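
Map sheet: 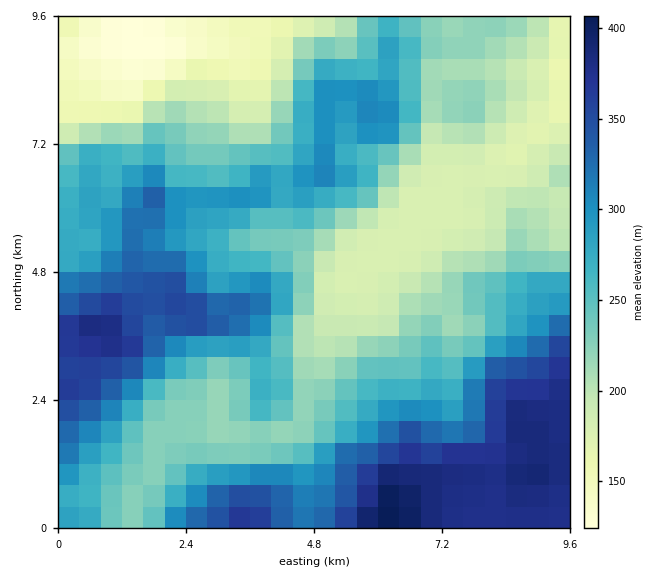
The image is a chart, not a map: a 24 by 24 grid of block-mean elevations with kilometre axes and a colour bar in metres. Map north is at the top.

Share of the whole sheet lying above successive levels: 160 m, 94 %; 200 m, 77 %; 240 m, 56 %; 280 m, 37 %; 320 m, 22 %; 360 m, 11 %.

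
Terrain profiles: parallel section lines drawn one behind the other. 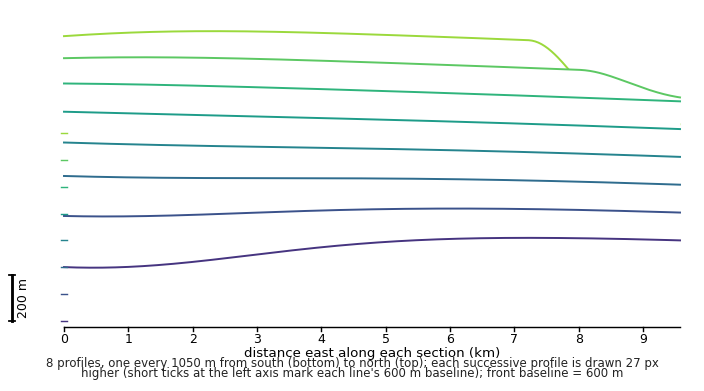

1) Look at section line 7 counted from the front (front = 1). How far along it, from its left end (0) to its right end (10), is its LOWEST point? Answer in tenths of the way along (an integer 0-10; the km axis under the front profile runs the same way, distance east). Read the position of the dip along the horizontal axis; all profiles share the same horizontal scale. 10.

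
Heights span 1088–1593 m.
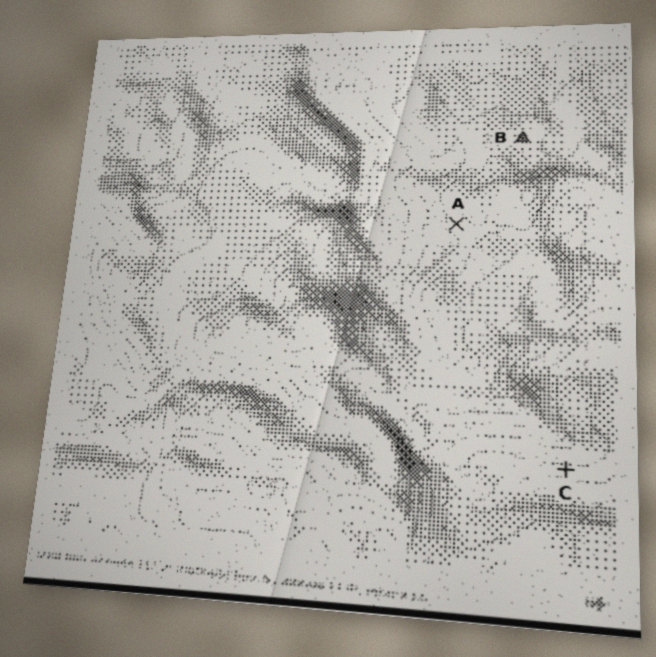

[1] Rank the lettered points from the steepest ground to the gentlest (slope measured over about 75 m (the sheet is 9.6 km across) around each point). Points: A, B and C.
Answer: C A B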